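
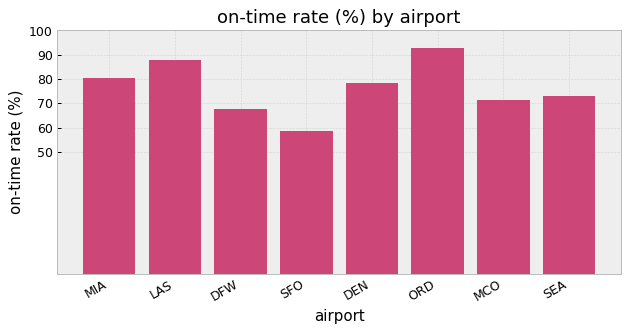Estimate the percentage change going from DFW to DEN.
≈ +14.3%

DFW ≈ 70, DEN ≈ 80; (80 − 70) / 70 ≈ +14.3%.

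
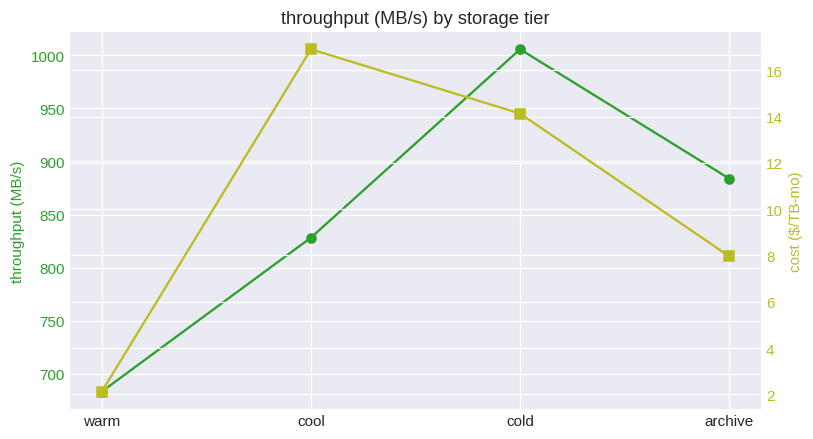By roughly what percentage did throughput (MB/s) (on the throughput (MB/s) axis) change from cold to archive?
≈ -10%

cold ≈ 1000, archive ≈ 900; (900 − 1000) / 1000 ≈ -10%.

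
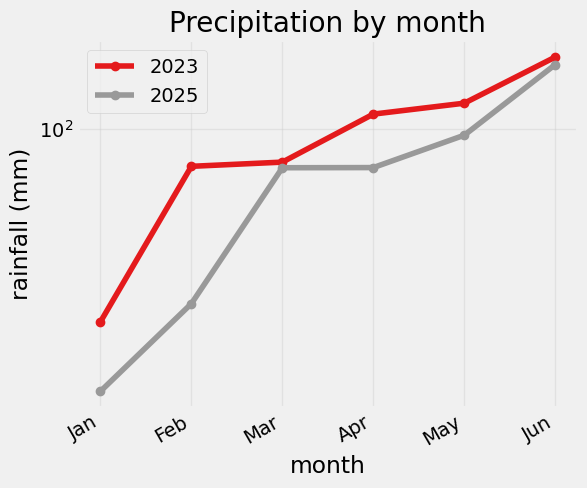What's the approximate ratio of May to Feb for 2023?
≈ 1.5×

May ≈ 120, Feb ≈ 80; 120/80 ≈ 1.5.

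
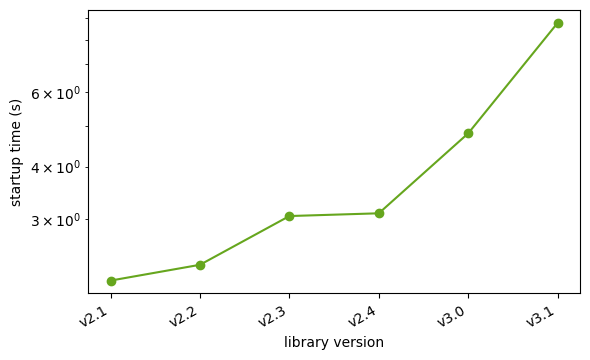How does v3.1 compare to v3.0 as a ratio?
≈ 1.8×

v3.1 ≈ 9, v3.0 ≈ 5; 9/5 ≈ 1.8.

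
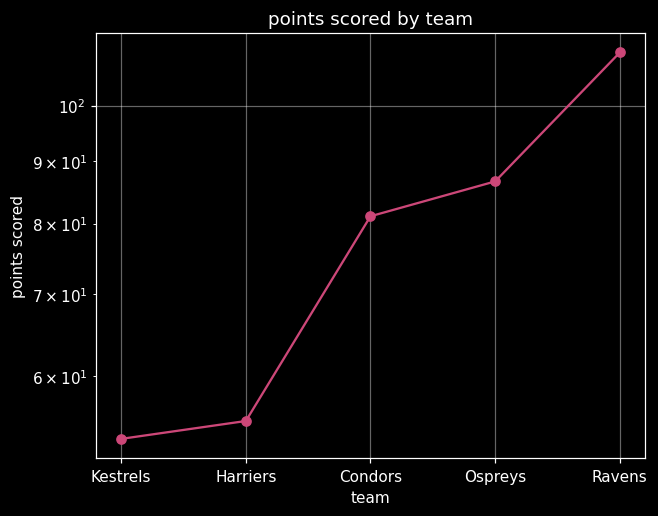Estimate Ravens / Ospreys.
≈ 1.29×

Ravens ≈ 110, Ospreys ≈ 85; 110/85 ≈ 1.29.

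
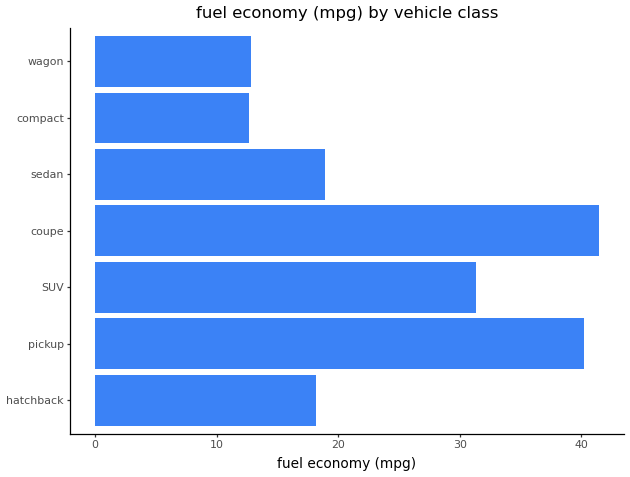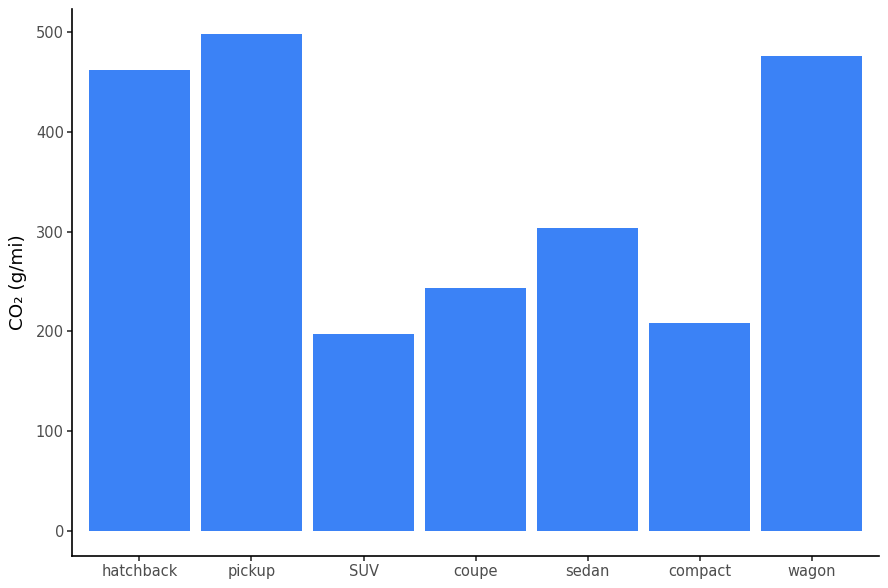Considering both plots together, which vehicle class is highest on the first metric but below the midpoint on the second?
Chart 2 median CO₂ (g/mi) ≈ 300; below-median vehicle classes: SUV, coupe, compact. Among those, coupe has the highest fuel economy (mpg) (≈ 40).

coupe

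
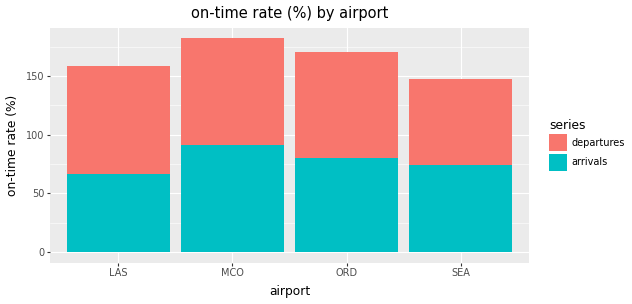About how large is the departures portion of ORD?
≈ 100

departures top ≈ 180, bottom ≈ 80; segment ≈ 100.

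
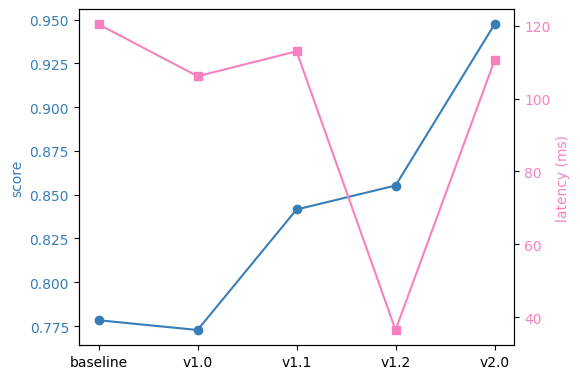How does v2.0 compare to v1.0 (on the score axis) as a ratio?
≈ 1.21×

v2.0 ≈ 0.94, v1.0 ≈ 0.78; 0.94/0.78 ≈ 1.21.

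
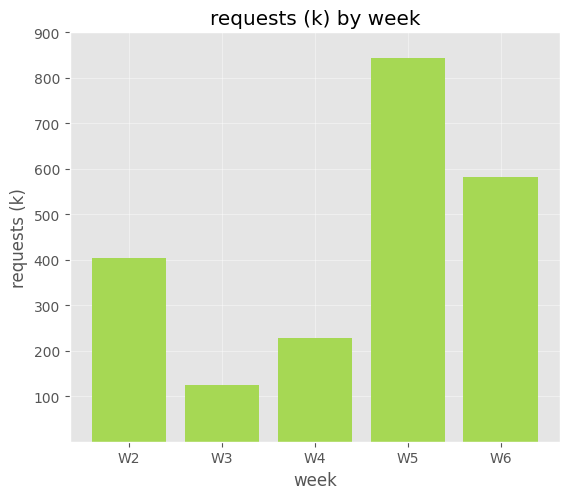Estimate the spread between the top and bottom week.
Max W5 ≈ 800, min W3 ≈ 100; range ≈ 700.

≈ 700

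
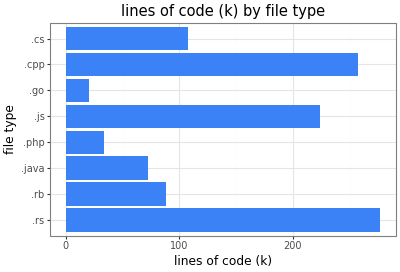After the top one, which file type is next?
Top 3: .rs ≈ 275, .cpp ≈ 250, .js ≈ 225.

.cpp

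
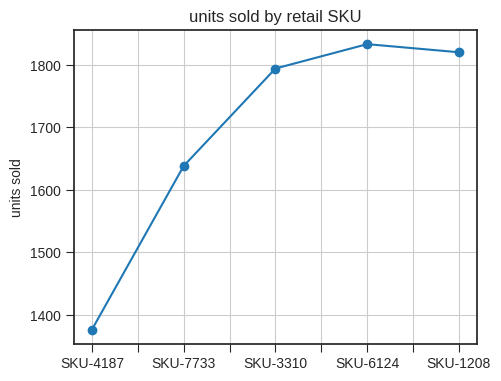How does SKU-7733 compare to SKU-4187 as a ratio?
≈ 1.18×

SKU-7733 ≈ 1650, SKU-4187 ≈ 1400; 1650/1400 ≈ 1.18.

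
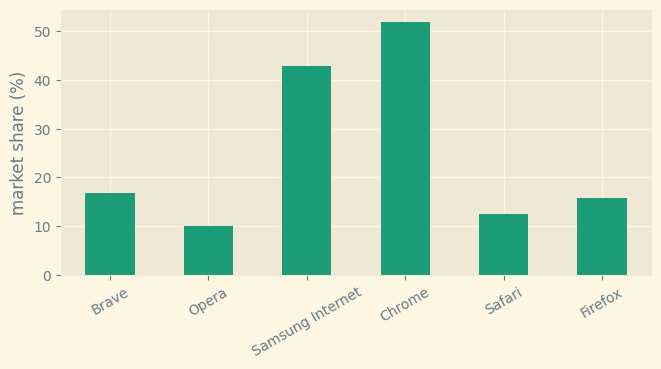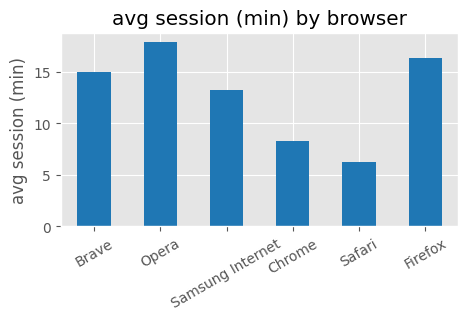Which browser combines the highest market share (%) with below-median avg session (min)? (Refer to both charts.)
Chrome

Chart 2 median avg session (min) ≈ 14; below-median browsers: Samsung Internet, Chrome, Safari. Among those, Chrome has the highest market share (%) (≈ 50).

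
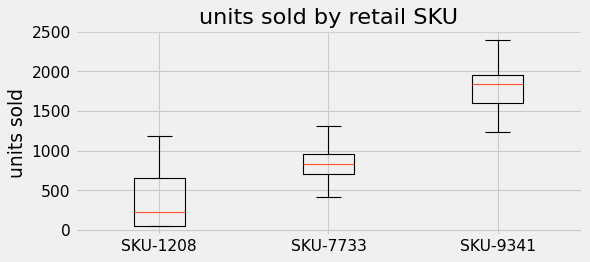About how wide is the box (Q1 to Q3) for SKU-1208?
≈ 600

Q3 ≈ 600, Q1 ≈ 0; IQR ≈ 600.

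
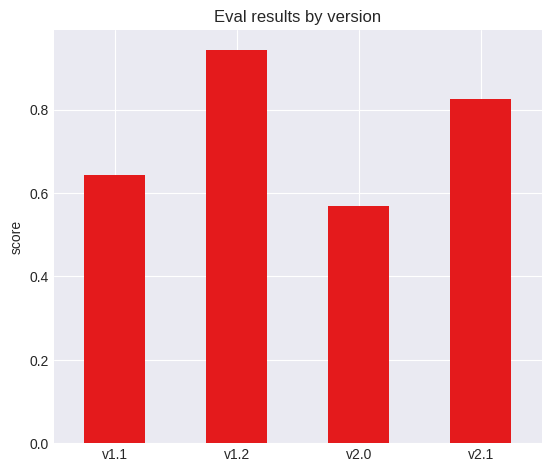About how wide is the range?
≈ 0.3

Max v1.2 ≈ 0.9, min v2.0 ≈ 0.6; range ≈ 0.3.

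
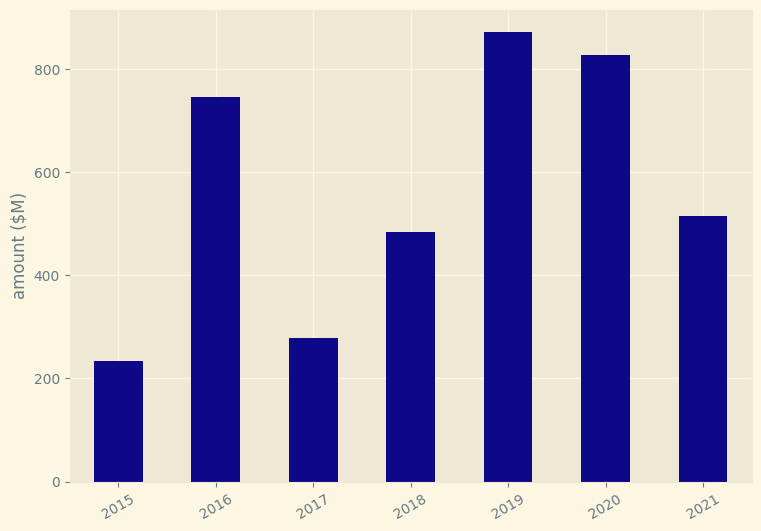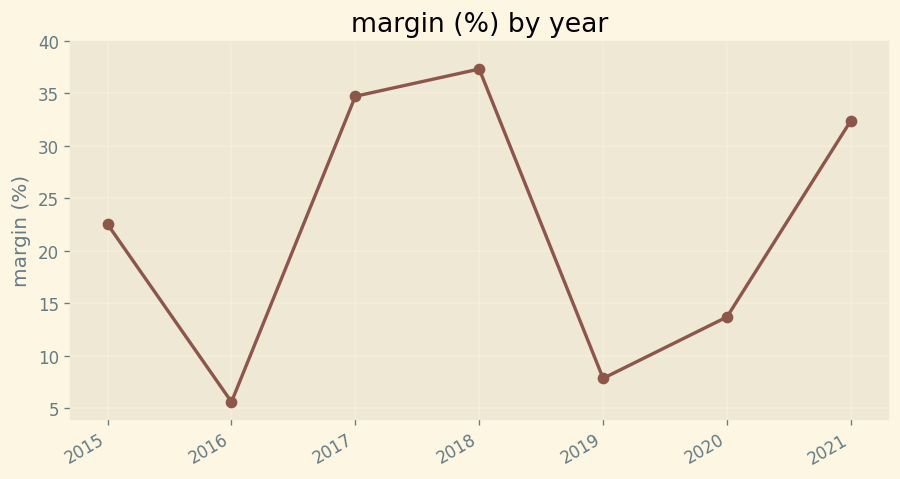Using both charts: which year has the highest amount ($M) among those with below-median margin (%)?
Chart 2 median margin (%) ≈ 25; below-median years: 2016, 2019, 2020. Among those, 2019 has the highest amount ($M) (≈ 900).

2019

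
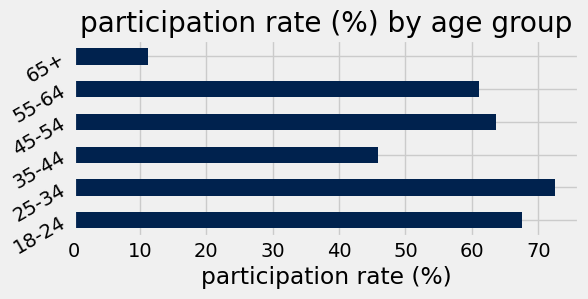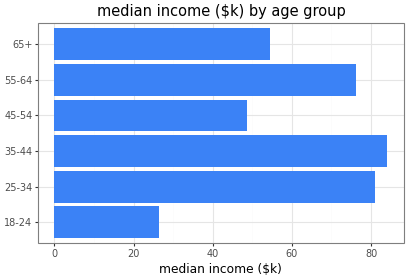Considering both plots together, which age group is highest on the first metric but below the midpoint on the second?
18-24

Chart 2 median median income ($k) ≈ 70; below-median age groups: 18-24, 45-54, 65+. Among those, 18-24 has the highest participation rate (%) (≈ 70).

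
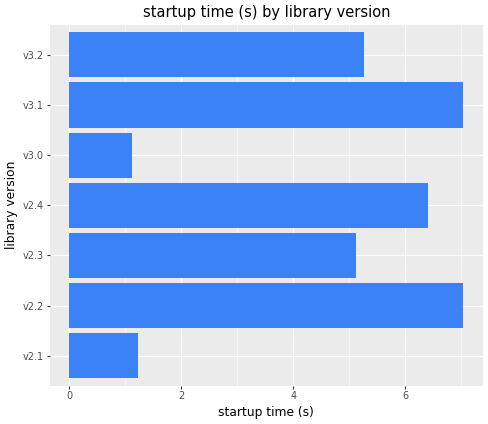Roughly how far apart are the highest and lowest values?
≈ 6

Max v2.2 ≈ 7, min v3.0 ≈ 1; range ≈ 6.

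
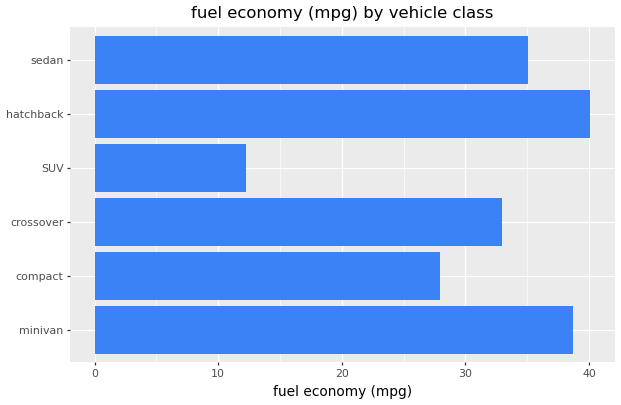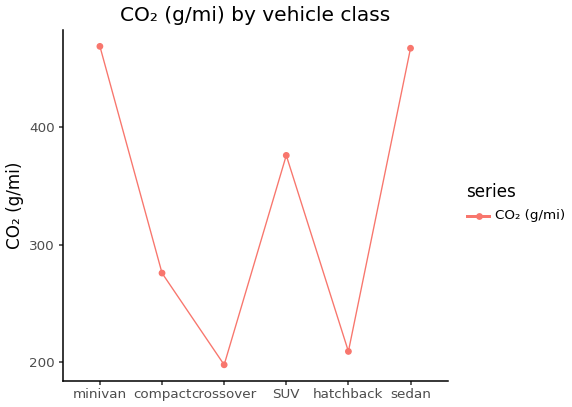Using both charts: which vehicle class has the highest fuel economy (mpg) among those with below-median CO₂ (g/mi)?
Chart 2 median CO₂ (g/mi) ≈ 350; below-median vehicle classes: compact, crossover, hatchback. Among those, hatchback has the highest fuel economy (mpg) (≈ 40).

hatchback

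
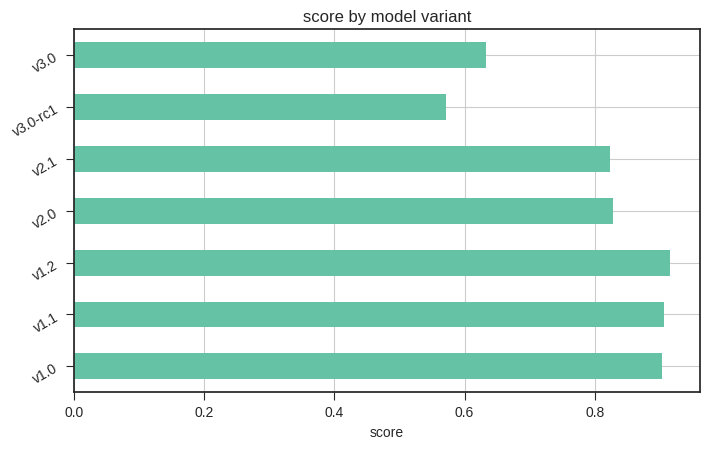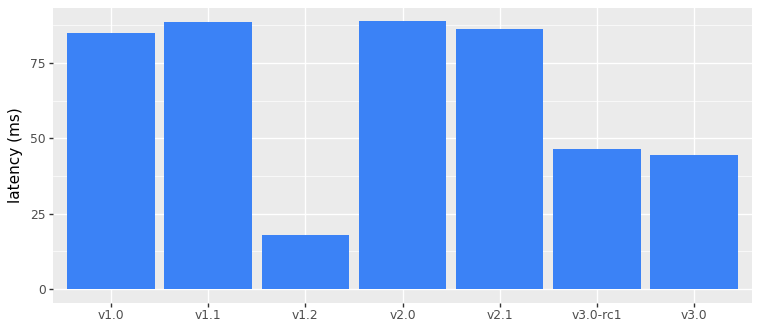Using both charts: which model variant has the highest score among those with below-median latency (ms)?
v1.2

Chart 2 median latency (ms) ≈ 80; below-median model variants: v1.2, v3.0-rc1, v3.0. Among those, v1.2 has the highest score (≈ 0.9).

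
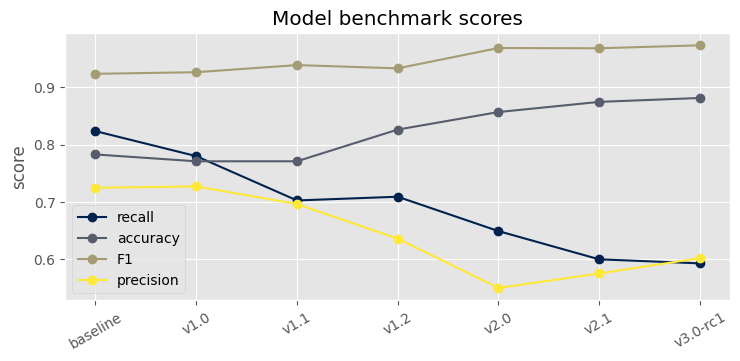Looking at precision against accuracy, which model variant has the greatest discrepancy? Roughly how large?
v2.0, ≈ 0.30

v2.0: precision ≈ 0.55, accuracy ≈ 0.85 → gap ≈ 0.30. Next-largest (v2.1) is only ≈ 0.25.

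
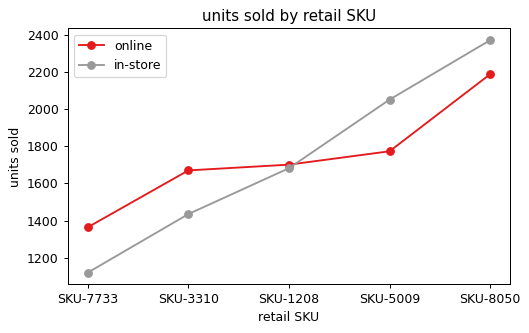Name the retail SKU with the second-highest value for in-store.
Top 3 for in-store: SKU-8050 ≈ 2400, SKU-5009 ≈ 2000, SKU-1208 ≈ 1600.

SKU-5009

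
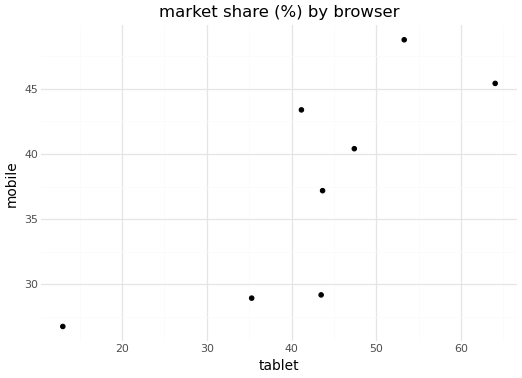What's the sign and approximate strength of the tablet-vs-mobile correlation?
positive, strong

Points are positively correlated; strong (|r| ≈ 0.8).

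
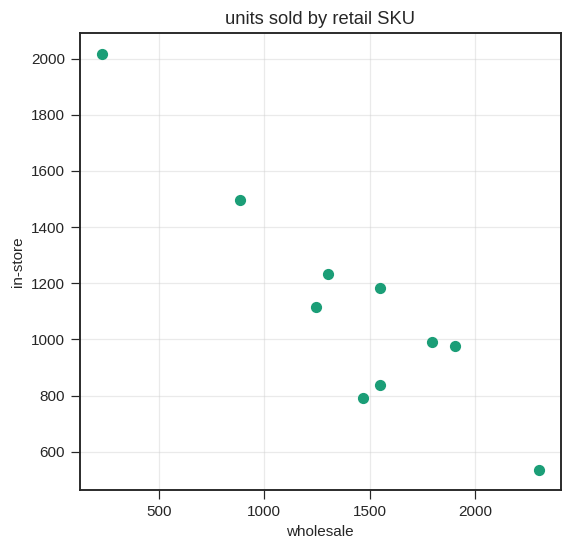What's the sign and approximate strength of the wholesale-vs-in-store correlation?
negative, strong

Points are negatively correlated; strong (|r| ≈ 0.9).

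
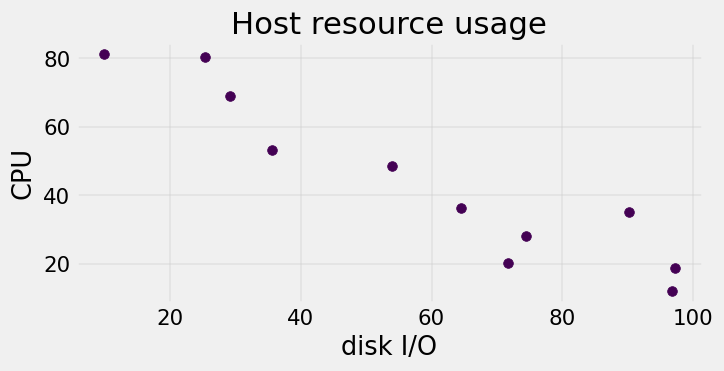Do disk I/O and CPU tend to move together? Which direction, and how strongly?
negative, strong

Points are negatively correlated; strong (|r| ≈ 0.9).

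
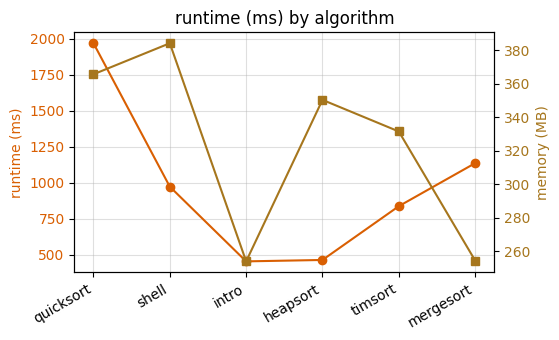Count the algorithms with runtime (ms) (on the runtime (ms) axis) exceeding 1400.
Above 1400: quicksort.

1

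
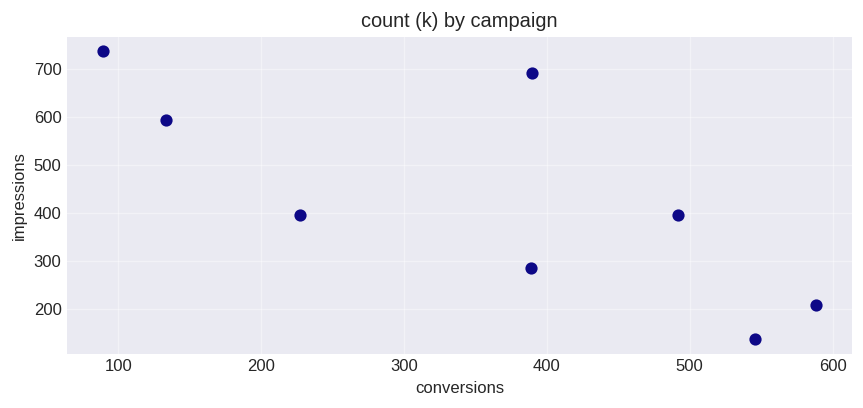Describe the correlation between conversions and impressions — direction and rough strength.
Points are negatively correlated; strong (|r| ≈ 0.8).

negative, strong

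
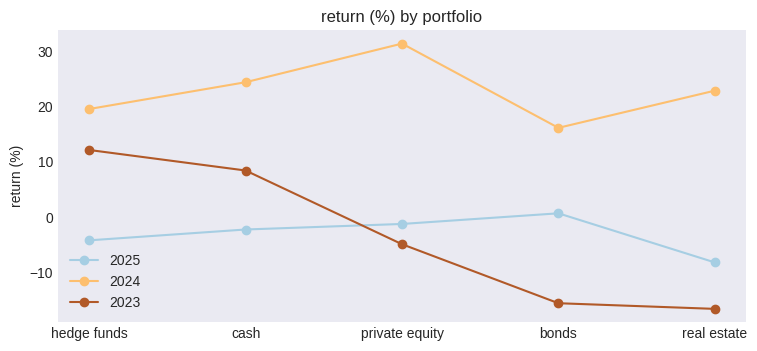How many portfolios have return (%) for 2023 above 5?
2

Above 5: hedge funds, cash.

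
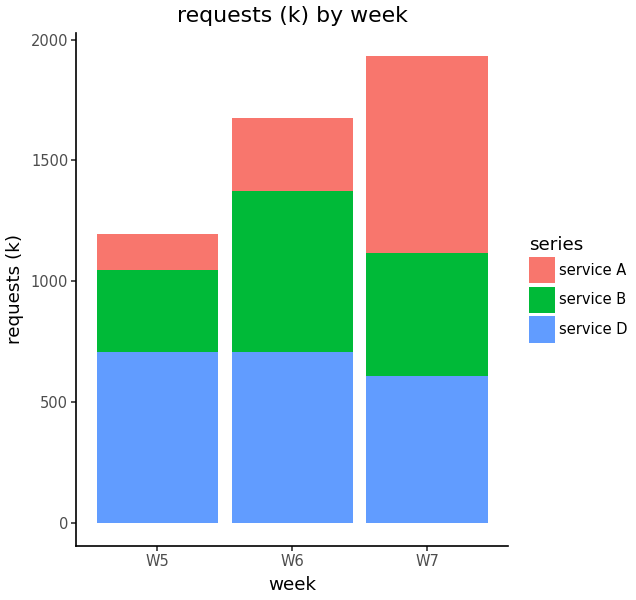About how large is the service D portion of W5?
≈ 800

service D top ≈ 800, bottom ≈ 0; segment ≈ 800.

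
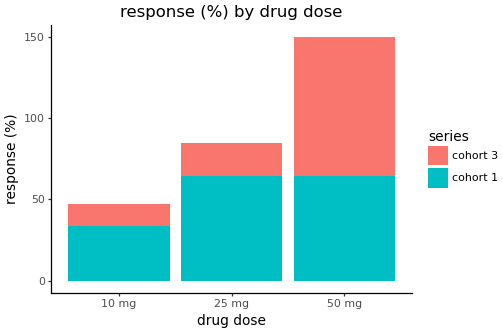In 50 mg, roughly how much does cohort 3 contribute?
≈ 100

cohort 3 top ≈ 160, bottom ≈ 60; segment ≈ 100.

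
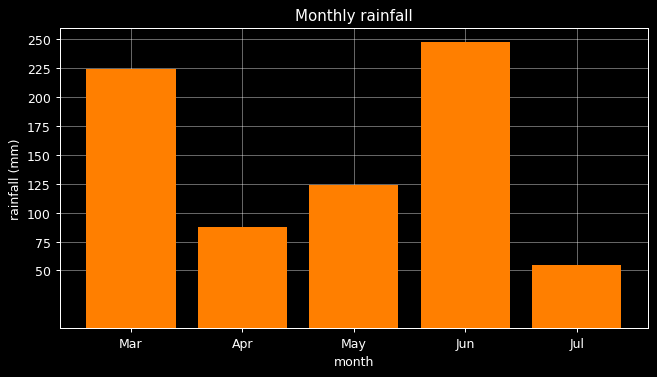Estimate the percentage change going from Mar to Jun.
≈ +11.1%

Mar ≈ 225, Jun ≈ 250; (250 − 225) / 225 ≈ +11.1%.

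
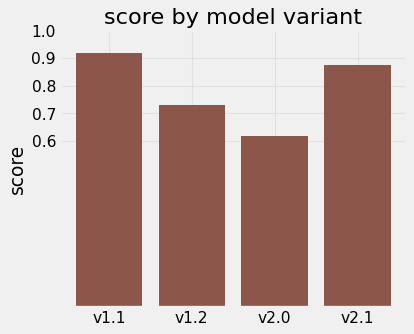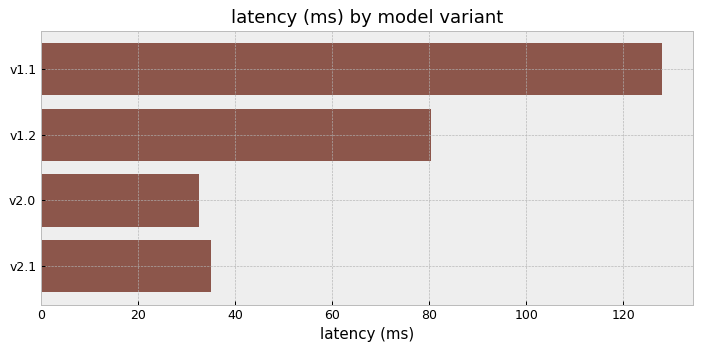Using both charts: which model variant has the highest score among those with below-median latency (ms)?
Chart 2 median latency (ms) ≈ 60; below-median model variants: v2.0, v2.1. Among those, v2.1 has the highest score (≈ 0.9).

v2.1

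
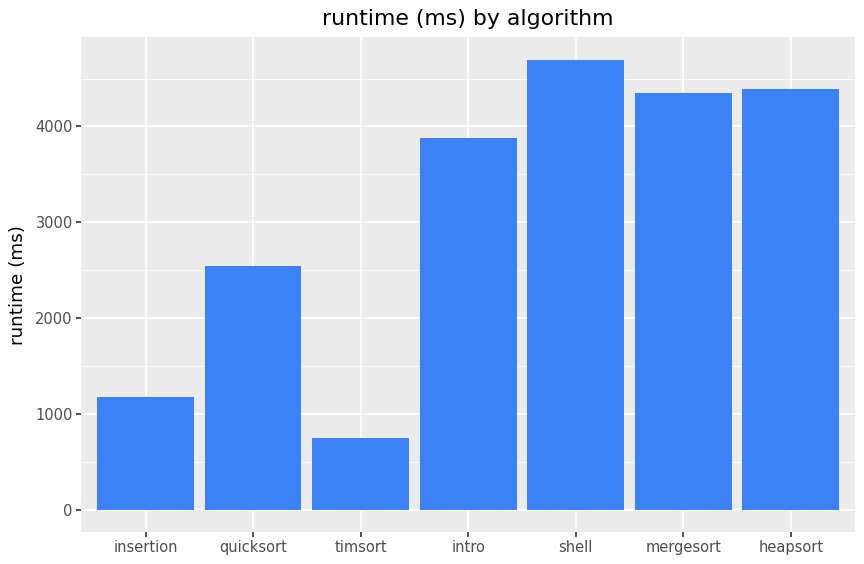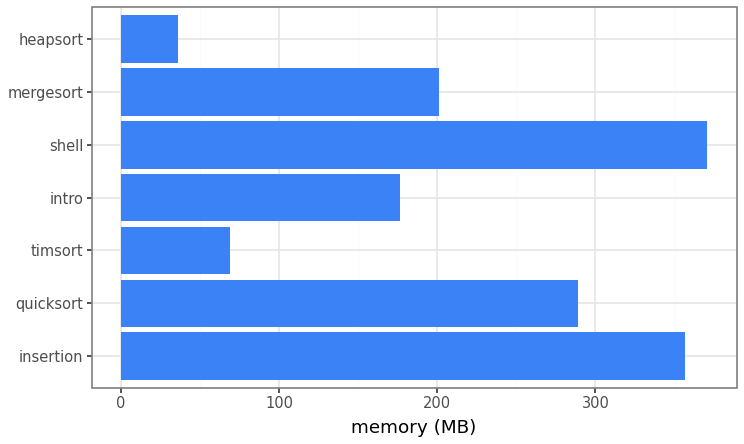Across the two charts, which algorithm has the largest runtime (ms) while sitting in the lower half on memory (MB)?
Chart 2 median memory (MB) ≈ 200; below-median algorithms: timsort, intro, heapsort. Among those, heapsort has the highest runtime (ms) (≈ 4500).

heapsort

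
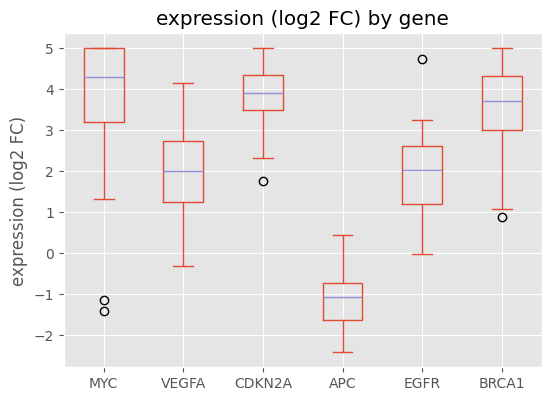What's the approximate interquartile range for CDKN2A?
≈ 1.0

Q3 ≈ 4.5, Q1 ≈ 3.5; IQR ≈ 1.0.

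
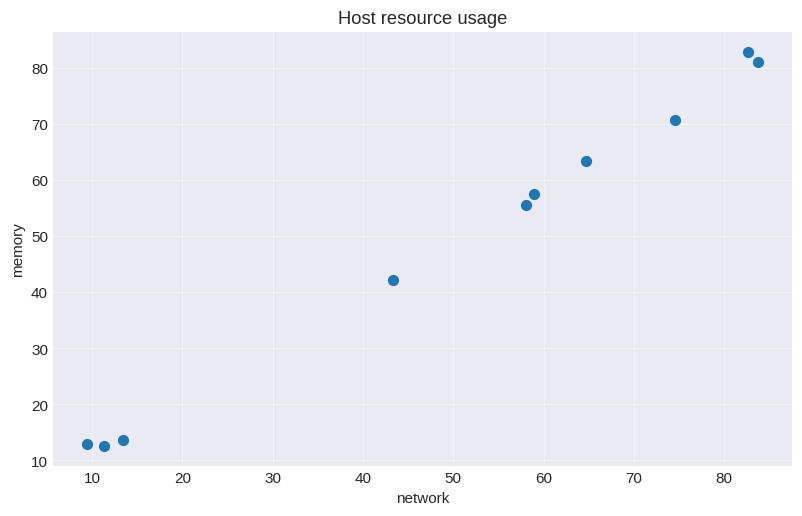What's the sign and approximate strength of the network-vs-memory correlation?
positive, strong

Points are positively correlated; strong (|r| ≈ 1.0).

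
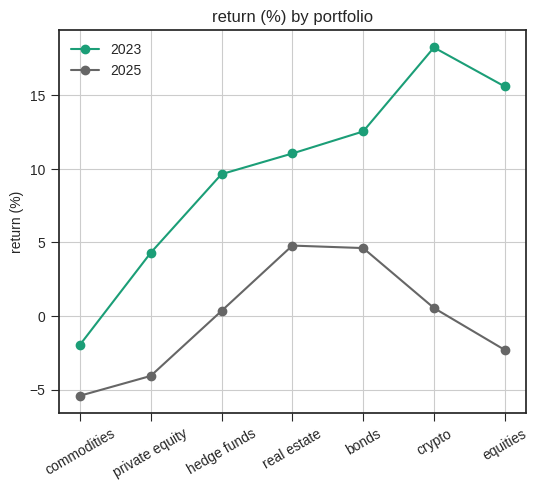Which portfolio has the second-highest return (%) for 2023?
equities

Top 3 for 2023: crypto ≈ 18, equities ≈ 16, bonds ≈ 12.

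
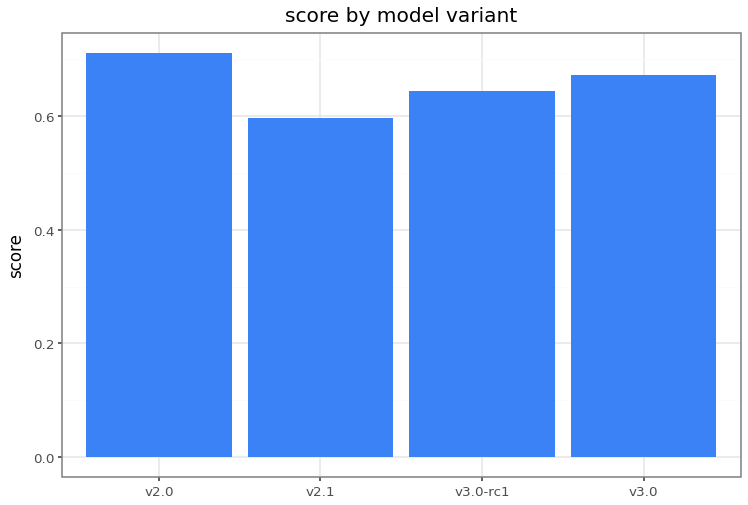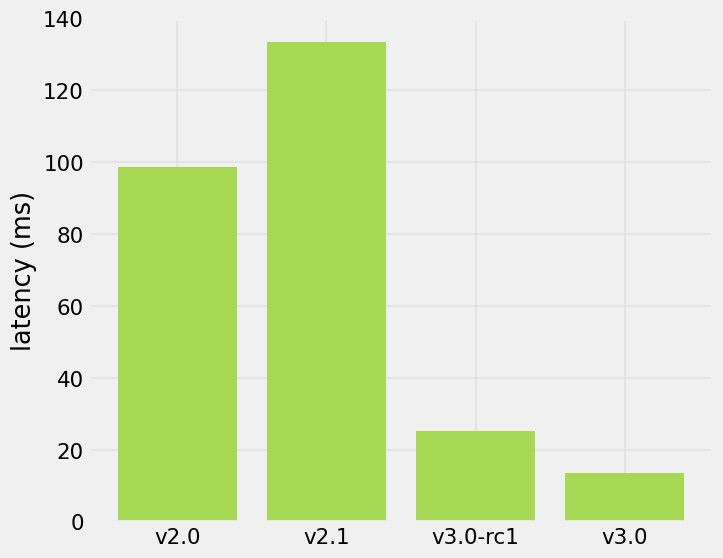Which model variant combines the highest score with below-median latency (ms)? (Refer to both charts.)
Chart 2 median latency (ms) ≈ 60; below-median model variants: v3.0-rc1, v3.0. Among those, v3.0 has the highest score (≈ 0.7).

v3.0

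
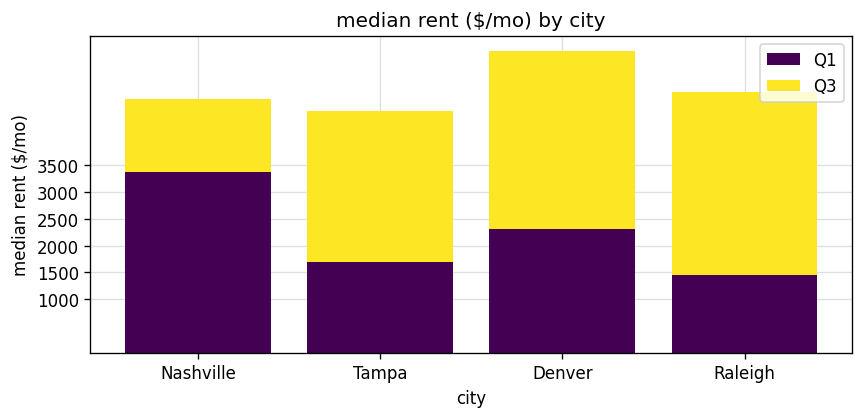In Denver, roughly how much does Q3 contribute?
Q3 top ≈ 5500, bottom ≈ 2500; segment ≈ 3000.

≈ 3000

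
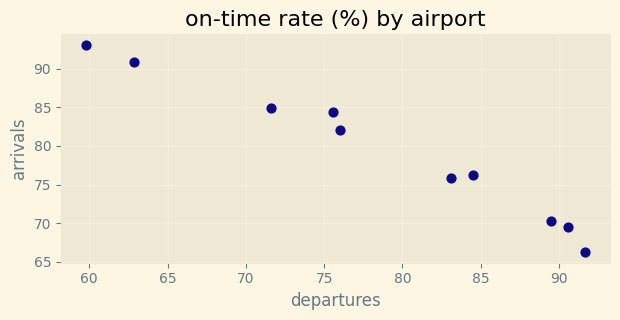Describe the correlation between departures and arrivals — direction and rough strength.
Points are negatively correlated; strong (|r| ≈ 1.0).

negative, strong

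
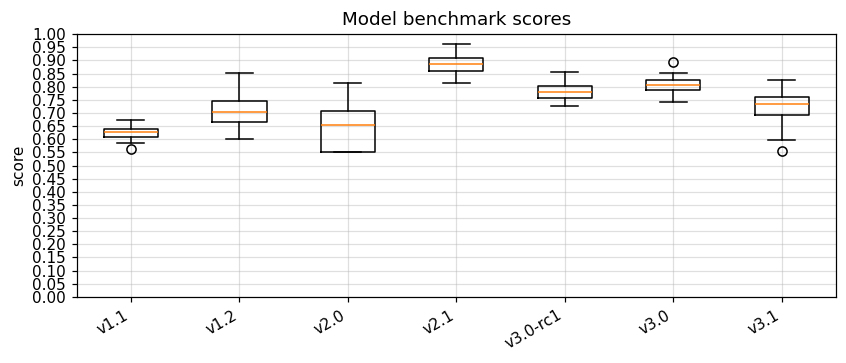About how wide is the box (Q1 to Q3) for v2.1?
Q3 ≈ 0.90, Q1 ≈ 0.85; IQR ≈ 0.05.

≈ 0.05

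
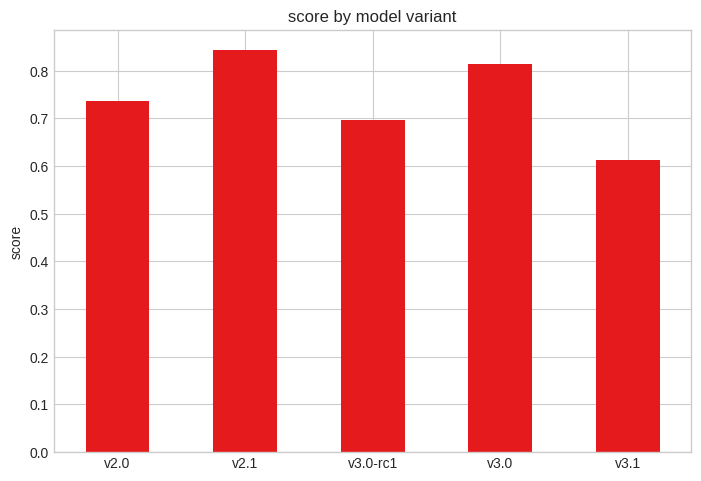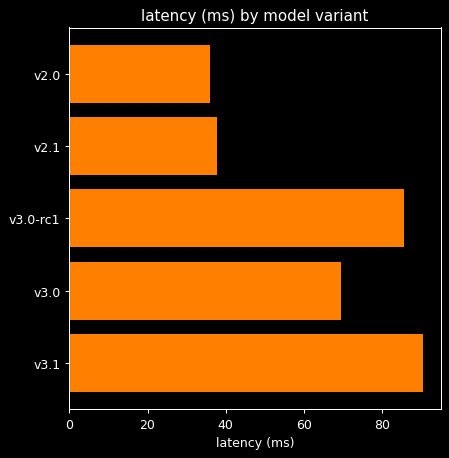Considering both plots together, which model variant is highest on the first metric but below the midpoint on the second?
v2.1

Chart 2 median latency (ms) ≈ 70; below-median model variants: v2.0, v2.1. Among those, v2.1 has the highest score (≈ 0.8).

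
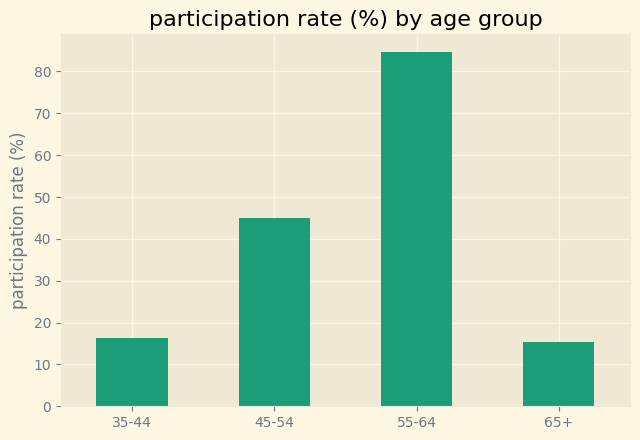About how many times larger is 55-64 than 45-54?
≈ 1.6×

55-64 ≈ 80, 45-54 ≈ 50; 80/50 ≈ 1.6.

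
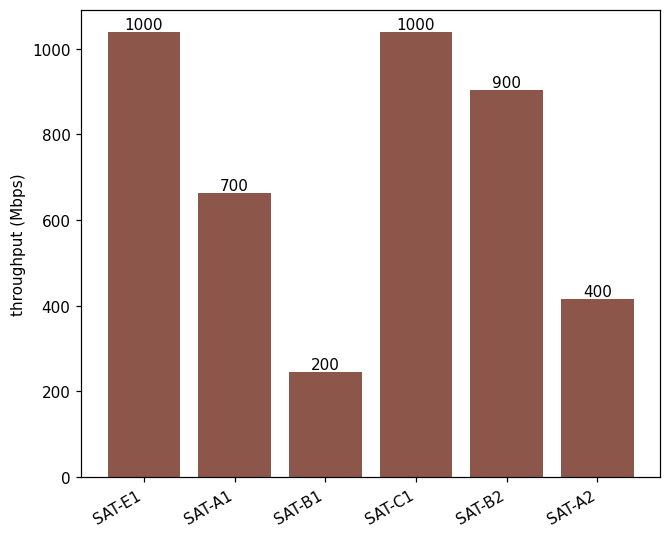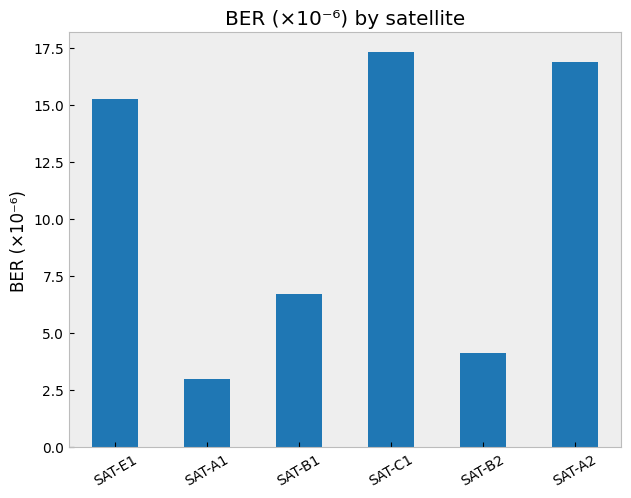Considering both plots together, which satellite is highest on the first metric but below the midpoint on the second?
Chart 2 median BER (×10⁻⁶) ≈ 10; below-median satellites: SAT-A1, SAT-B1, SAT-B2. Among those, SAT-B2 has the highest throughput (Mbps) (≈ 900).

SAT-B2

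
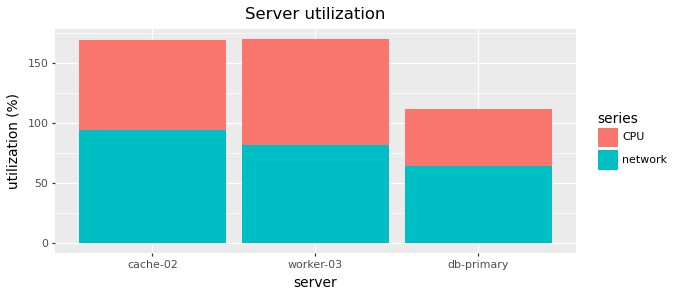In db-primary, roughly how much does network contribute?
≈ 60

network top ≈ 60, bottom ≈ 0; segment ≈ 60.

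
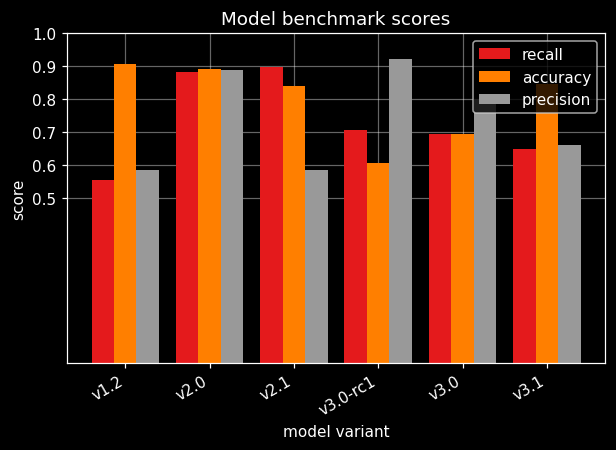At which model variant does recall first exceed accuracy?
v2.1

v2.0: recall ≈ 0.9 vs accuracy ≈ 0.9 (not yet); v2.1: recall ≈ 0.9 vs accuracy ≈ 0.8 (first crossover).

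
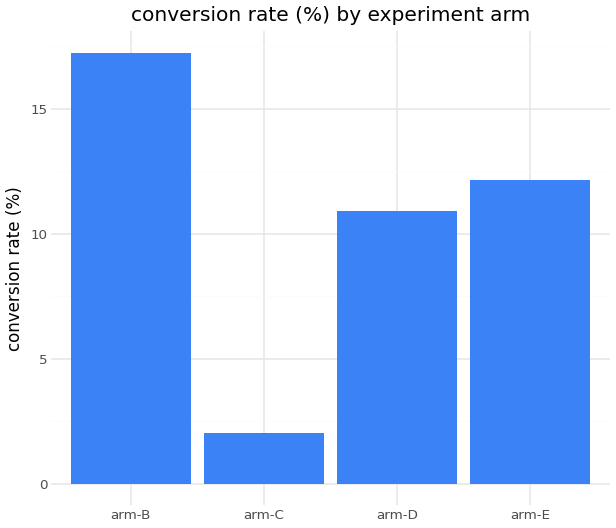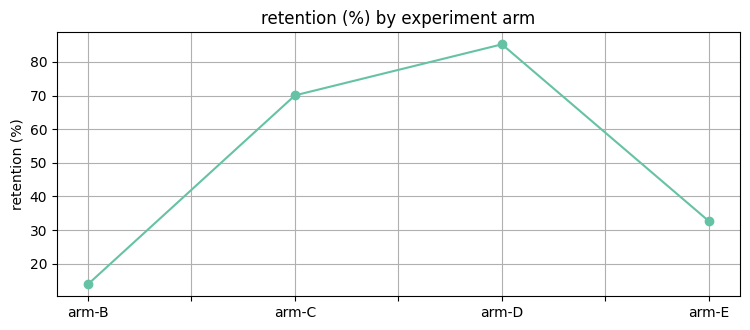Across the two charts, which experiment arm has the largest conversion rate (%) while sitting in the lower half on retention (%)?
arm-B

Chart 2 median retention (%) ≈ 50; below-median experiment arms: arm-B, arm-E. Among those, arm-B has the highest conversion rate (%) (≈ 18).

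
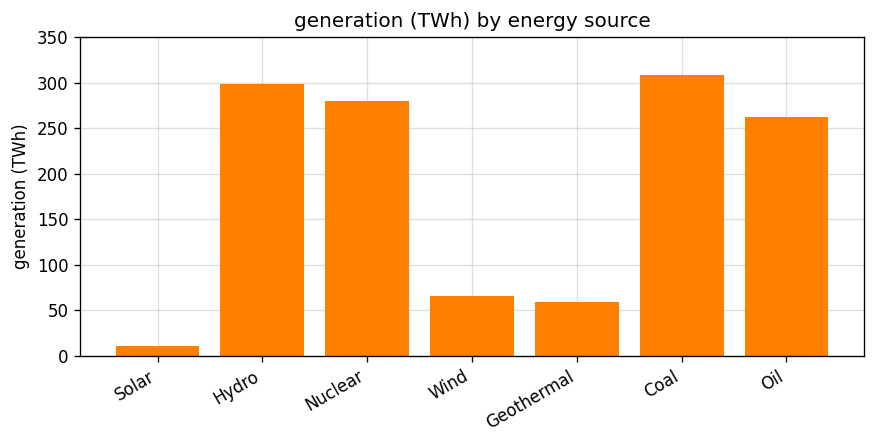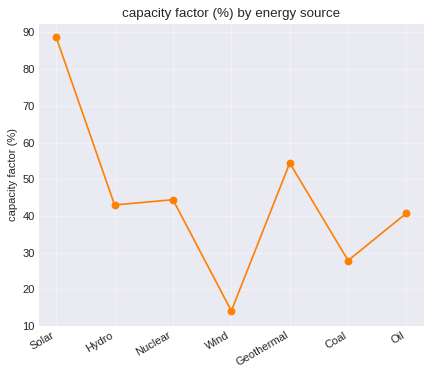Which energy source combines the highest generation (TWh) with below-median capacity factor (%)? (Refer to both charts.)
Chart 2 median capacity factor (%) ≈ 40; below-median energy sources: Wind, Coal, Oil. Among those, Coal has the highest generation (TWh) (≈ 300).

Coal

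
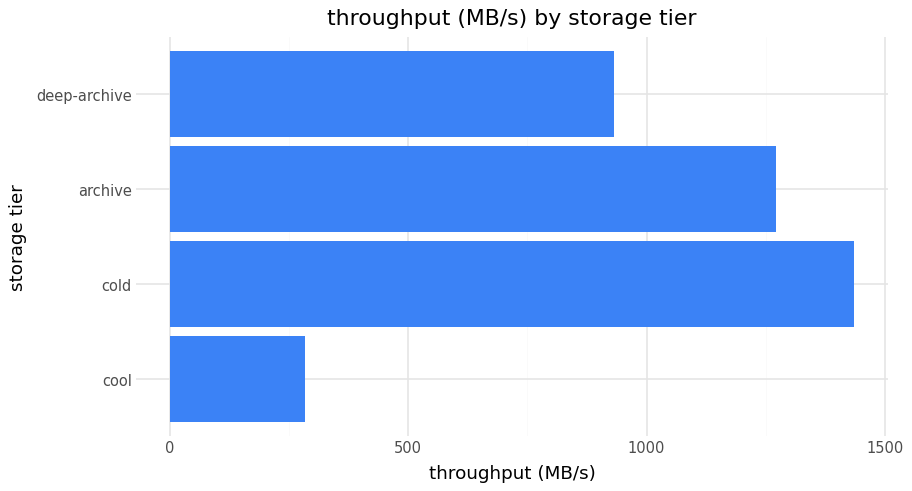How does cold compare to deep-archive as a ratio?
cold ≈ 1400, deep-archive ≈ 1000; 1400/1000 ≈ 1.4.

≈ 1.4×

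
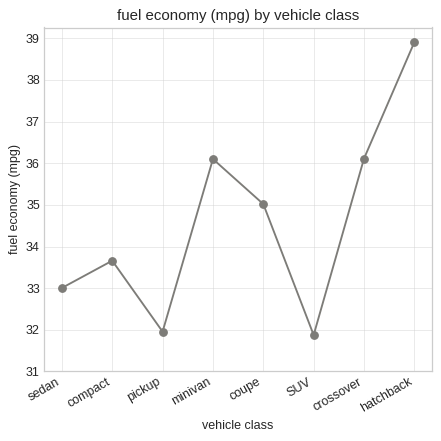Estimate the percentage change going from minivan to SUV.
≈ -11.1%

minivan ≈ 36, SUV ≈ 32; (32 − 36) / 36 ≈ -11.1%.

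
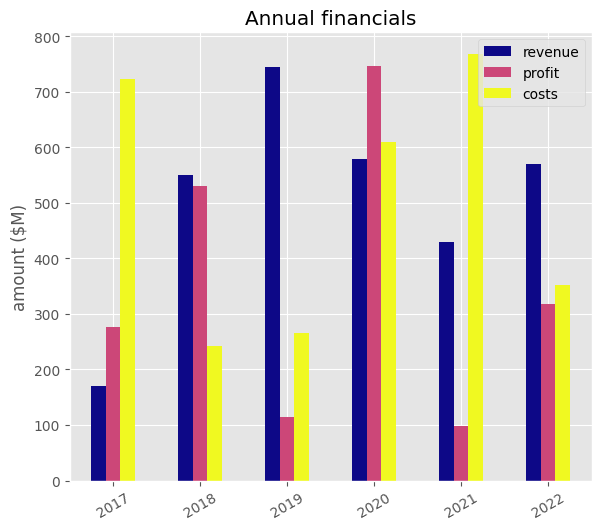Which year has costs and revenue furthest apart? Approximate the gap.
2017, ≈ 500 $M

2017: costs ≈ 700, revenue ≈ 200 → gap ≈ 500. Next-largest (2019) is only ≈ 400.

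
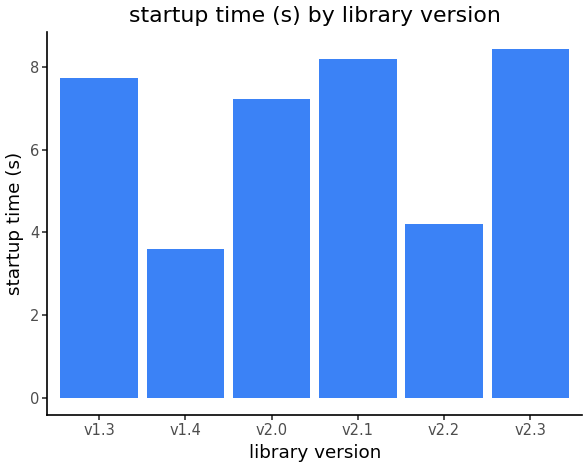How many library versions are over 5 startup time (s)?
4

Above 5: v1.3, v2.0, v2.1, v2.3.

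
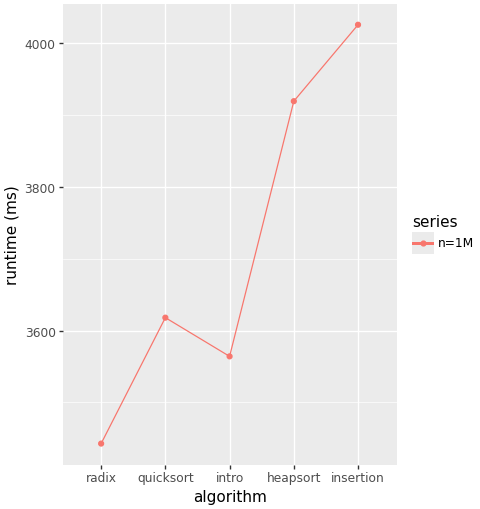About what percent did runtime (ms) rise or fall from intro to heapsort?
≈ +9.9%

intro ≈ 3550, heapsort ≈ 3900; (3900 − 3550) / 3550 ≈ +9.9%.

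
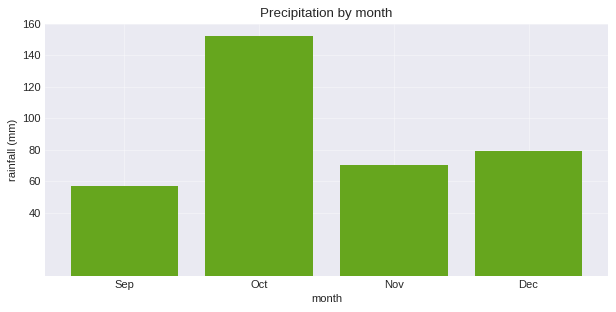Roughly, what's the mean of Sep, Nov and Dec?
(60 + 80 + 80) / 3 ≈ 73.

≈ 73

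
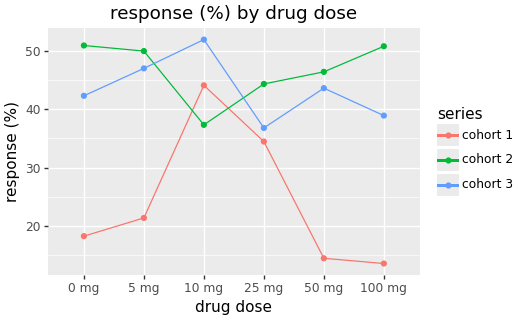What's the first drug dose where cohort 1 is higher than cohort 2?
5 mg: cohort 1 ≈ 20 vs cohort 2 ≈ 50 (not yet); 10 mg: cohort 1 ≈ 45 vs cohort 2 ≈ 35 (first crossover).

10 mg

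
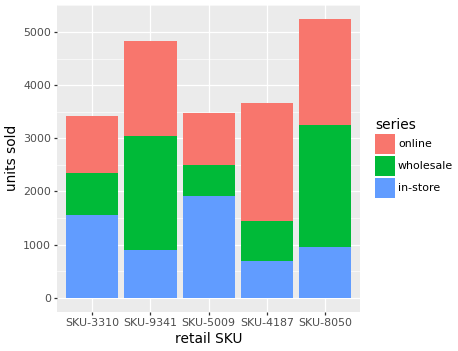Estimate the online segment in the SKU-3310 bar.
online top ≈ 3500, bottom ≈ 2500; segment ≈ 1000.

≈ 1000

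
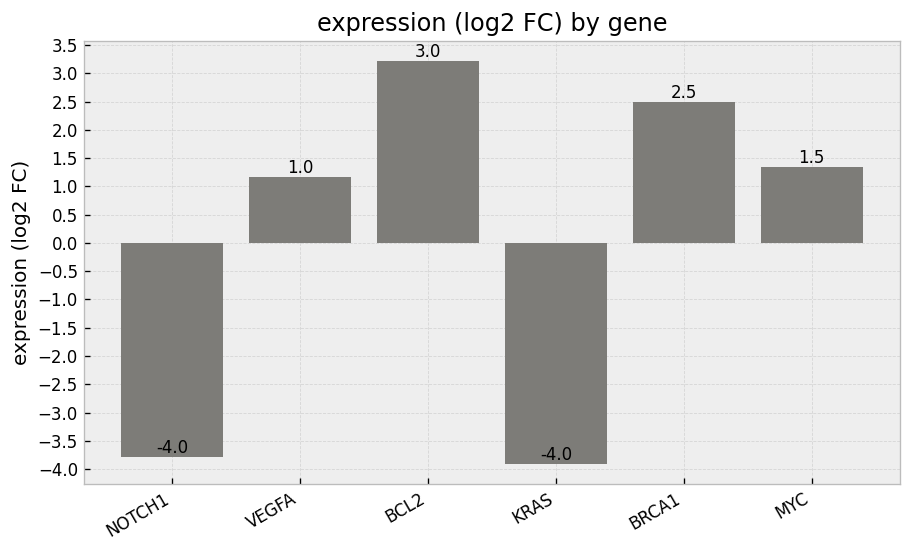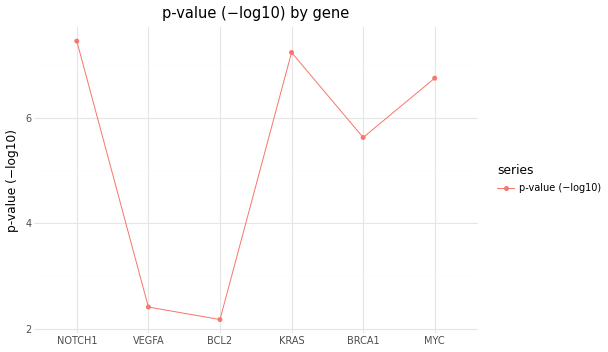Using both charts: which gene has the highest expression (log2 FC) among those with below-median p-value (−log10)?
Chart 2 median p-value (−log10) ≈ 6; below-median genes: VEGFA, BCL2, BRCA1. Among those, BCL2 has the highest expression (log2 FC) (≈ 3).

BCL2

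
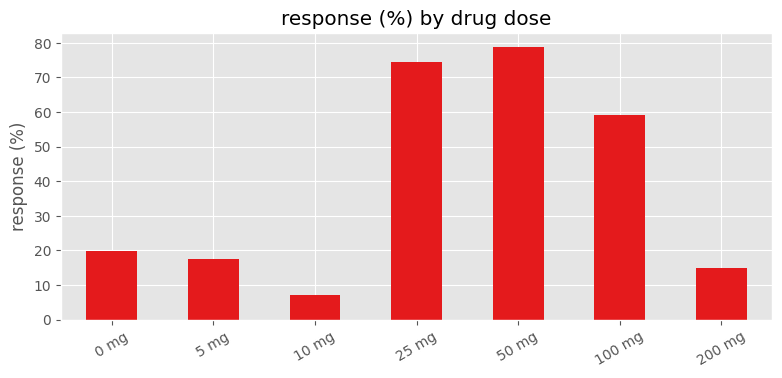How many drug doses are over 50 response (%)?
Above 50: 25 mg, 50 mg, 100 mg.

3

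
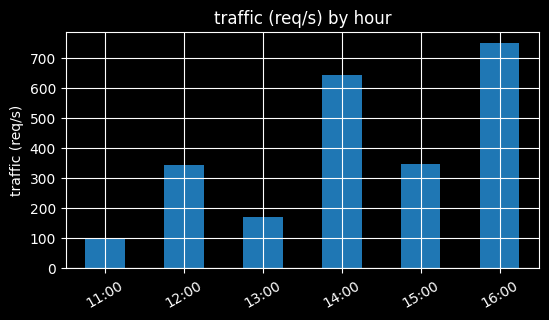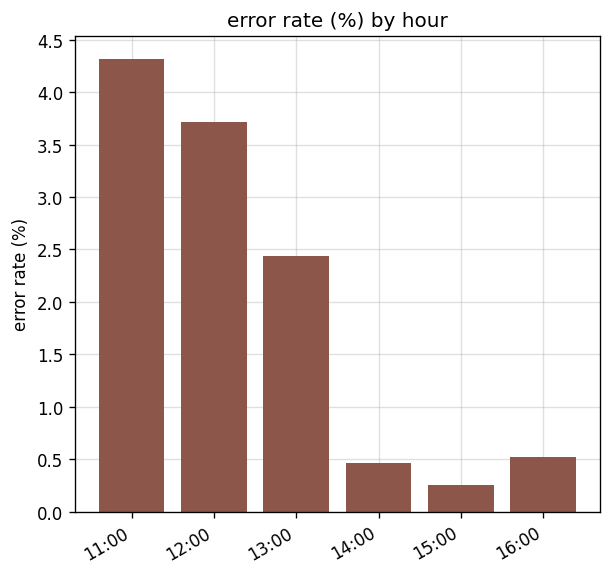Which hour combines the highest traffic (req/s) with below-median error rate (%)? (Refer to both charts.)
16:00

Chart 2 median error rate (%) ≈ 1.5; below-median hours: 14:00, 15:00, 16:00. Among those, 16:00 has the highest traffic (req/s) (≈ 700).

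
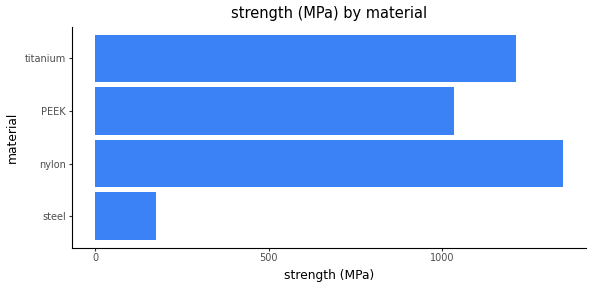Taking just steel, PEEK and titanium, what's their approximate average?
≈ 800

(200 + 1000 + 1200) / 3 ≈ 800.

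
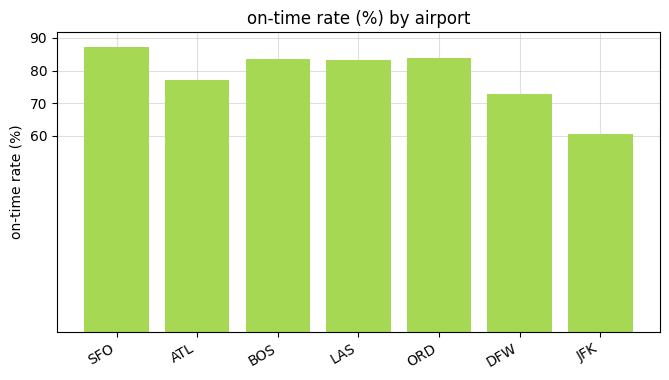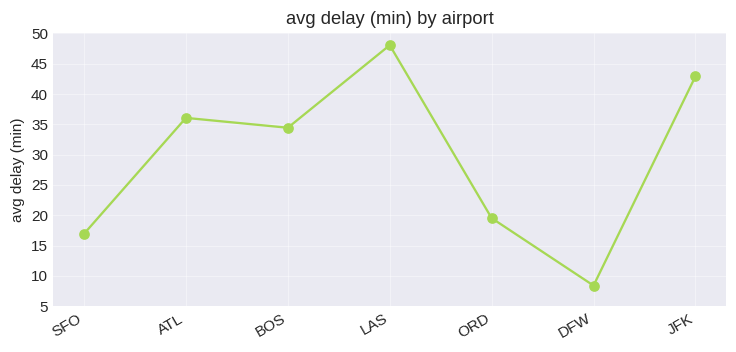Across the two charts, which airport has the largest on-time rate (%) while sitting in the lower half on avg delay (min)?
SFO

Chart 2 median avg delay (min) ≈ 35; below-median airports: SFO, ORD, DFW. Among those, SFO has the highest on-time rate (%) (≈ 90).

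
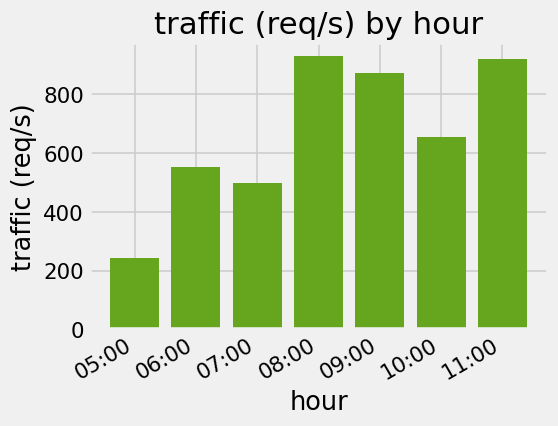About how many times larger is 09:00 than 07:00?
≈ 1.8×

09:00 ≈ 900, 07:00 ≈ 500; 900/500 ≈ 1.8.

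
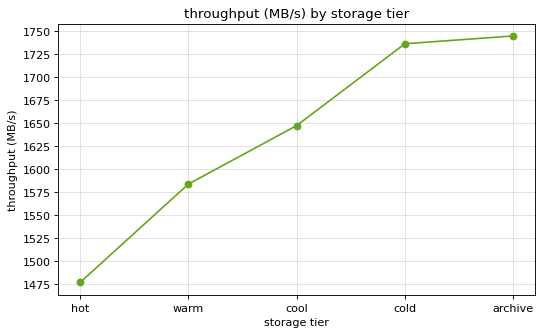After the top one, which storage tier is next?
Top 3: archive ≈ 1750, cold ≈ 1725, cool ≈ 1650.

cold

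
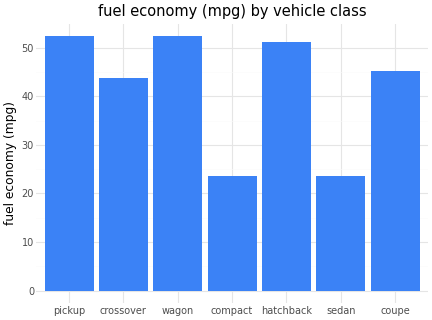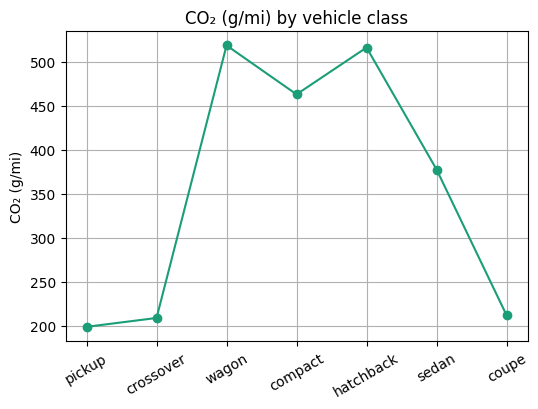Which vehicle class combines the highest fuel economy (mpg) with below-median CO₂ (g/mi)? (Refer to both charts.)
pickup

Chart 2 median CO₂ (g/mi) ≈ 400; below-median vehicle classes: pickup, crossover, coupe. Among those, pickup has the highest fuel economy (mpg) (≈ 50).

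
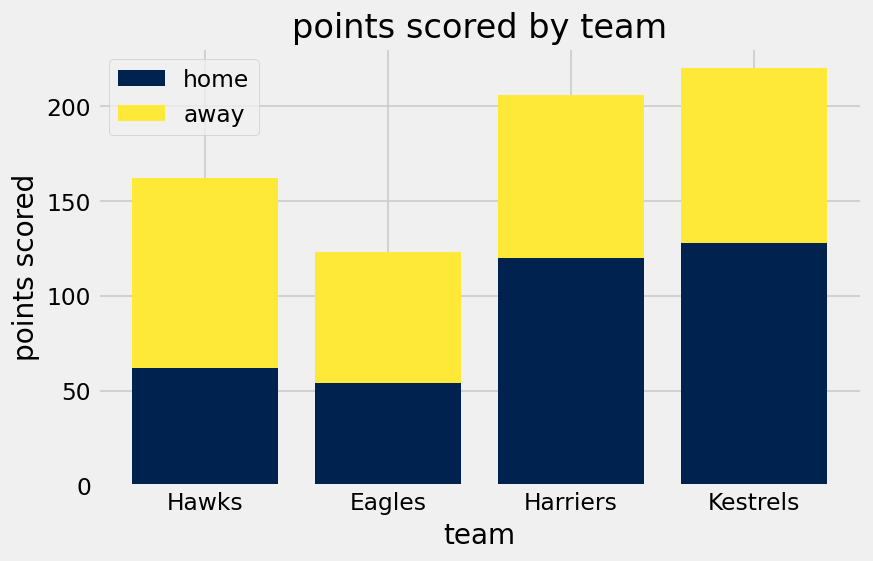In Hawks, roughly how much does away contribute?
away top ≈ 160, bottom ≈ 60; segment ≈ 100.

≈ 100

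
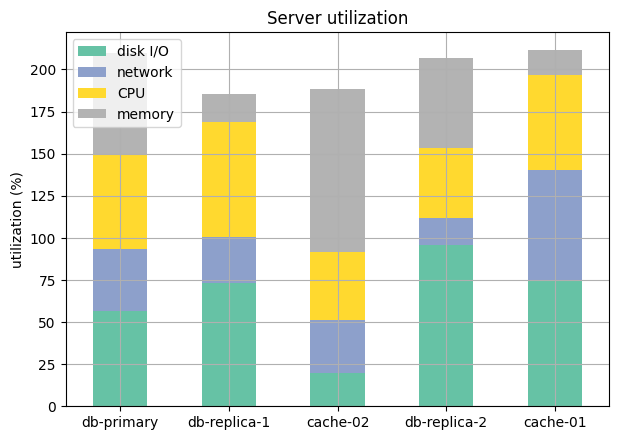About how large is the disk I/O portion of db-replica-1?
disk I/O top ≈ 80, bottom ≈ 0; segment ≈ 80.

≈ 80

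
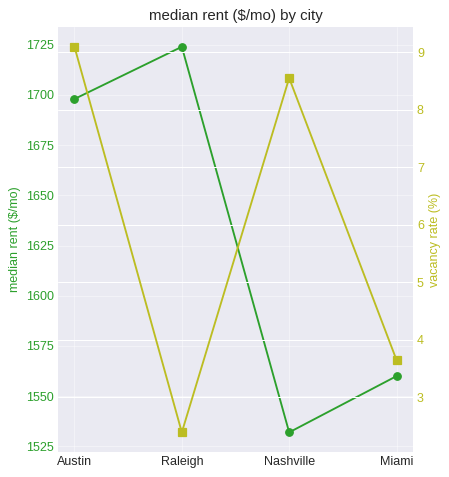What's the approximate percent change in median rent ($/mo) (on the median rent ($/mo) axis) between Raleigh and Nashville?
Raleigh ≈ 1720, Nashville ≈ 1540; (1540 − 1720) / 1720 ≈ -10.5%.

≈ -10.5%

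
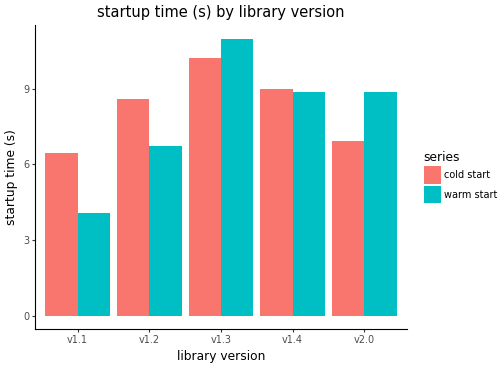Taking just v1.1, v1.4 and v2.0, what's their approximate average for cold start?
≈ 7

(6 + 9 + 7) / 3 ≈ 7.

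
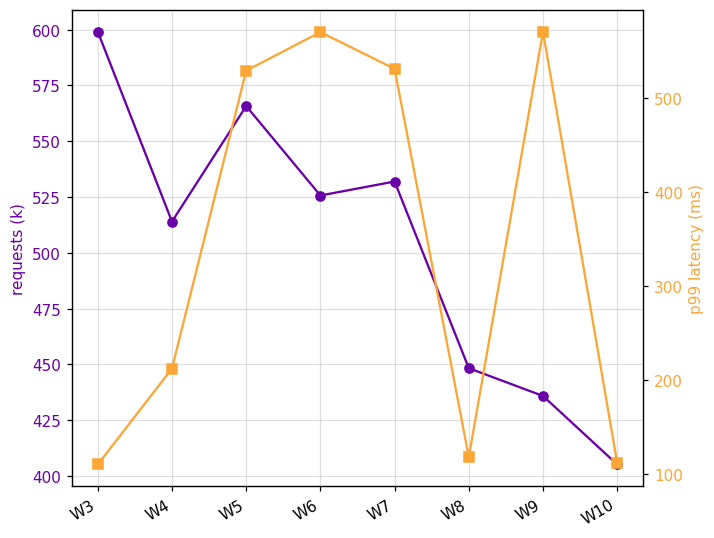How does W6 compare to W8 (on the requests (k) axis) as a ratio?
≈ 1.18×

W6 ≈ 520, W8 ≈ 440; 520/440 ≈ 1.18.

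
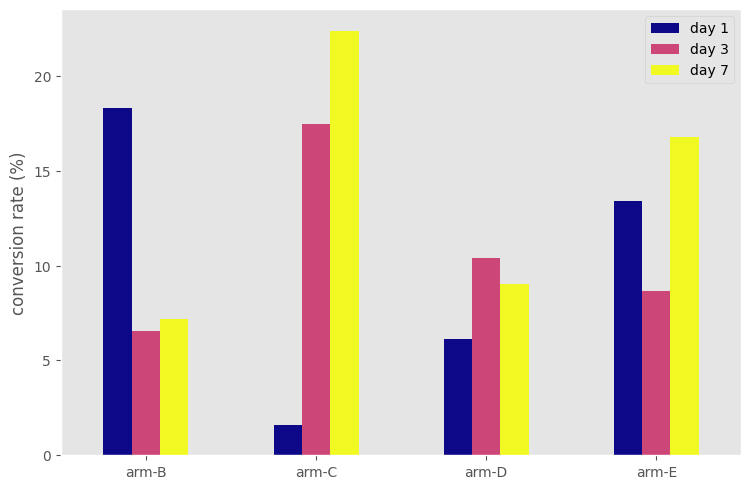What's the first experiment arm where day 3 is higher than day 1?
arm-C

arm-B: day 3 ≈ 6 vs day 1 ≈ 18 (not yet); arm-C: day 3 ≈ 18 vs day 1 ≈ 2 (first crossover).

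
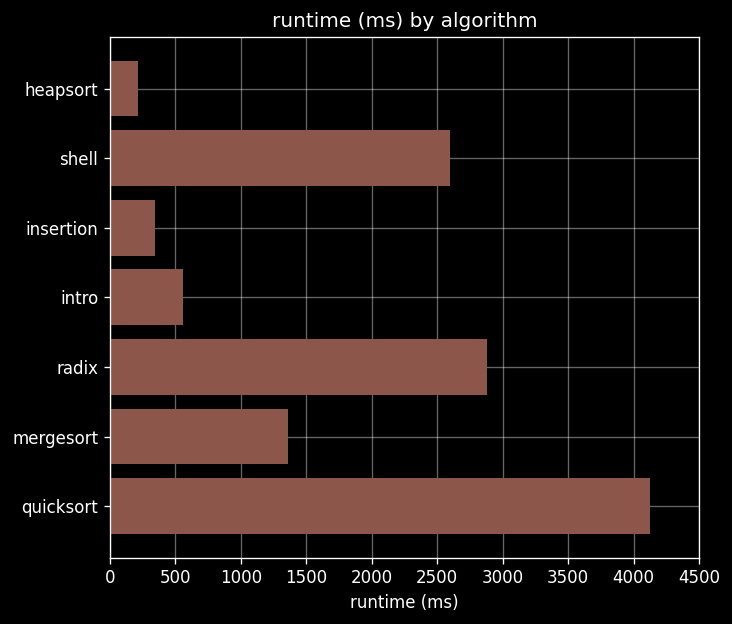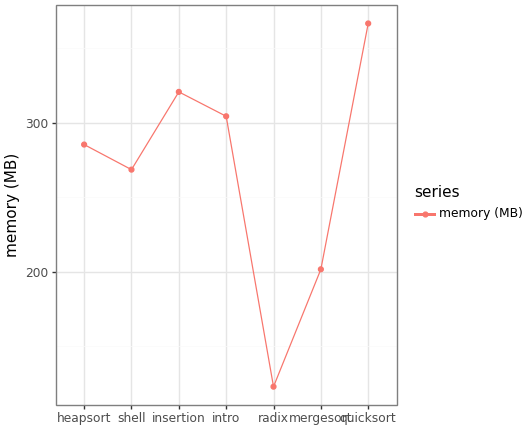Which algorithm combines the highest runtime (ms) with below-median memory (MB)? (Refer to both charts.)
radix

Chart 2 median memory (MB) ≈ 300; below-median algorithms: shell, radix, mergesort. Among those, radix has the highest runtime (ms) (≈ 3000).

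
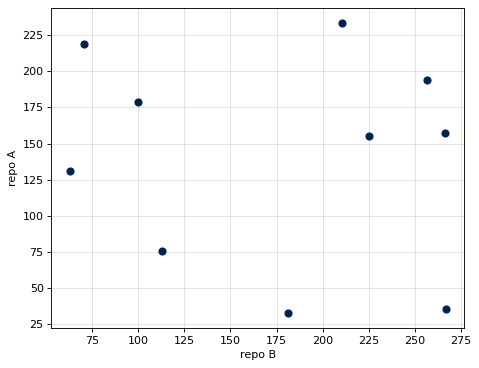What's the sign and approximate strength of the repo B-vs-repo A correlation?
no clear correlation

Points are roughly uncorrelated; weak (|r| ≈ 0.1).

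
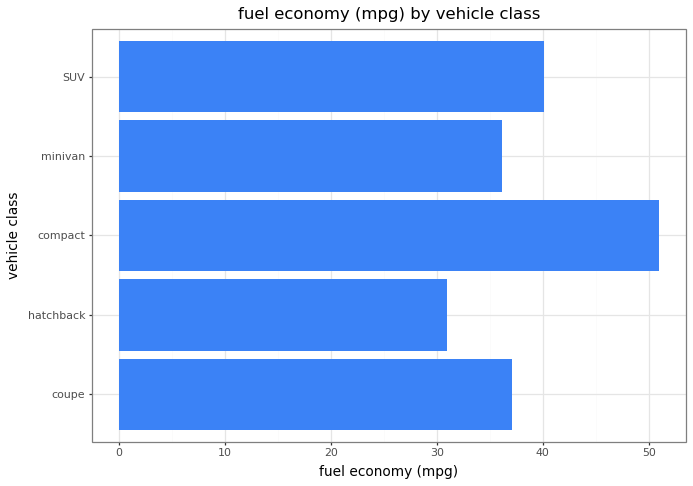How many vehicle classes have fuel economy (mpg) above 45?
Above 45: compact.

1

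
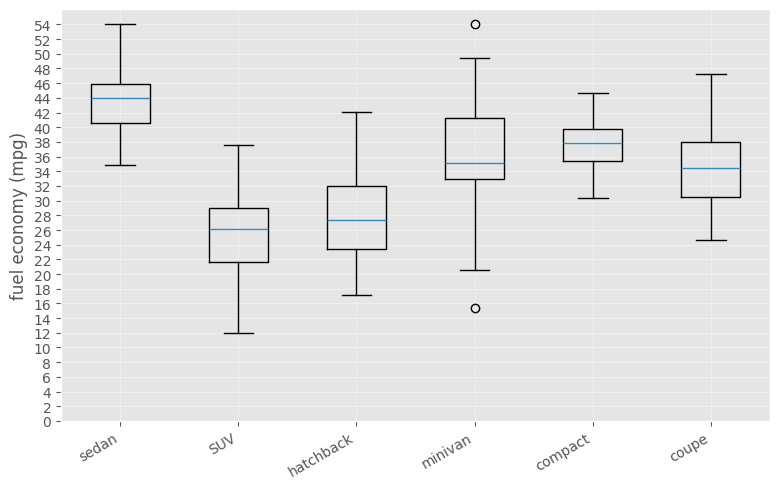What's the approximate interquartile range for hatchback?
≈ 8

Q3 ≈ 32, Q1 ≈ 24; IQR ≈ 8.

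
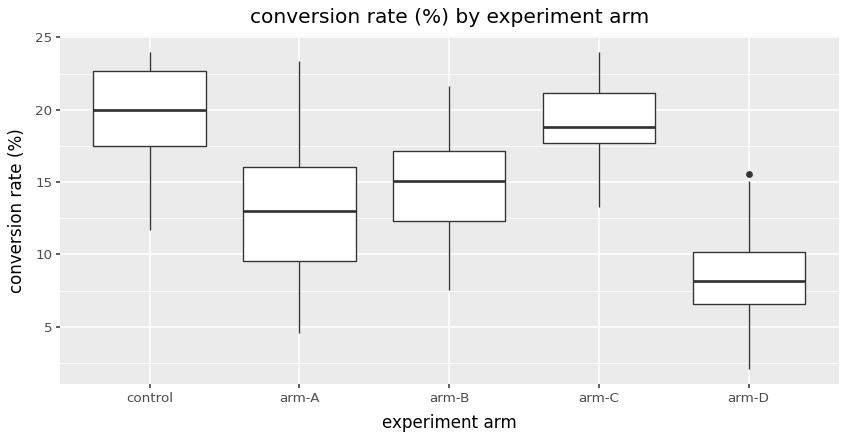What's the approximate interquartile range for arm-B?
Q3 ≈ 17, Q1 ≈ 12; IQR ≈ 5.

≈ 5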